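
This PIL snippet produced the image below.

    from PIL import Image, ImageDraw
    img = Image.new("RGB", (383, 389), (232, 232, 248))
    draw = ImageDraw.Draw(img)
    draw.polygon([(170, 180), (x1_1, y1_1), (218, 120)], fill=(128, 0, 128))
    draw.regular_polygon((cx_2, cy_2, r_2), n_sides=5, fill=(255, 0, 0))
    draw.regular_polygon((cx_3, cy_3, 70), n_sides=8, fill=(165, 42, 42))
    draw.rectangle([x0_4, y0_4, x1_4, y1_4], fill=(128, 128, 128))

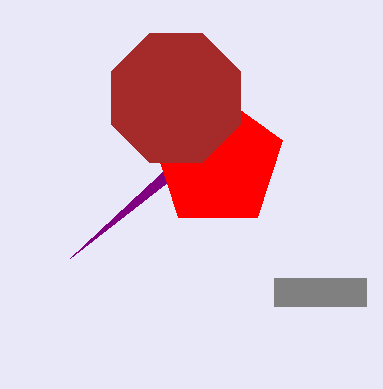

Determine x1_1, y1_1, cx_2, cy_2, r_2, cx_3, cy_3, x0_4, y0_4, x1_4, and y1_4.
x1_1 = 70; y1_1 = 258; cx_2 = 218; cy_2 = 162; r_2 = 68; cx_3 = 176; cy_3 = 98; x0_4 = 274; y0_4 = 278; x1_4 = 366; y1_4 = 306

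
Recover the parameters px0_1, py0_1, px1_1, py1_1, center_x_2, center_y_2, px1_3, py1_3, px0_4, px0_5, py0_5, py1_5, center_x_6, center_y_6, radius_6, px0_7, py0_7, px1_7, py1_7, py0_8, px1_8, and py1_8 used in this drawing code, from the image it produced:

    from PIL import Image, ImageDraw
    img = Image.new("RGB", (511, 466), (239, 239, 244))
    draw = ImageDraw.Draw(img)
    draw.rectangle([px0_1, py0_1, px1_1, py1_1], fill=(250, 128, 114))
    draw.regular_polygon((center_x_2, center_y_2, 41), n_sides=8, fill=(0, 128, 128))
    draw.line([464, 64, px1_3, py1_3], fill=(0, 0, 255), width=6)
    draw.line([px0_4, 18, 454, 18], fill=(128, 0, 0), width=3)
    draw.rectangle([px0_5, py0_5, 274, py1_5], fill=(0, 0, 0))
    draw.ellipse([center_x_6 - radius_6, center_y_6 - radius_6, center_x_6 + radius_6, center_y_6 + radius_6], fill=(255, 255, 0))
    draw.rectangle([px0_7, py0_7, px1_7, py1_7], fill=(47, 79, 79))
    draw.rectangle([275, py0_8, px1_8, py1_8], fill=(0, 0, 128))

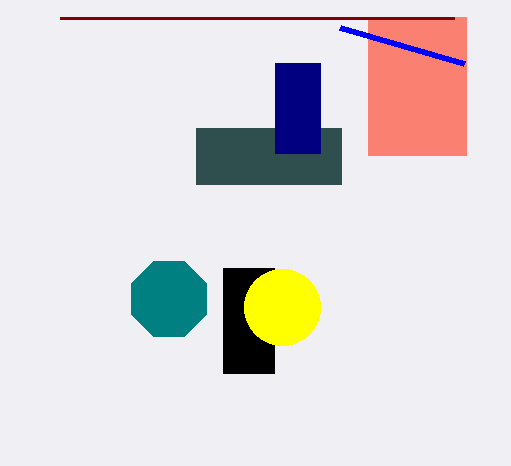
px0_1 = 368; py0_1 = 17; px1_1 = 466; py1_1 = 155; center_x_2 = 169; center_y_2 = 299; px1_3 = 340; py1_3 = 28; px0_4 = 60; px0_5 = 223; py0_5 = 268; py1_5 = 373; center_x_6 = 282; center_y_6 = 307; radius_6 = 38; px0_7 = 196; py0_7 = 128; px1_7 = 341; py1_7 = 184; py0_8 = 63; px1_8 = 320; py1_8 = 153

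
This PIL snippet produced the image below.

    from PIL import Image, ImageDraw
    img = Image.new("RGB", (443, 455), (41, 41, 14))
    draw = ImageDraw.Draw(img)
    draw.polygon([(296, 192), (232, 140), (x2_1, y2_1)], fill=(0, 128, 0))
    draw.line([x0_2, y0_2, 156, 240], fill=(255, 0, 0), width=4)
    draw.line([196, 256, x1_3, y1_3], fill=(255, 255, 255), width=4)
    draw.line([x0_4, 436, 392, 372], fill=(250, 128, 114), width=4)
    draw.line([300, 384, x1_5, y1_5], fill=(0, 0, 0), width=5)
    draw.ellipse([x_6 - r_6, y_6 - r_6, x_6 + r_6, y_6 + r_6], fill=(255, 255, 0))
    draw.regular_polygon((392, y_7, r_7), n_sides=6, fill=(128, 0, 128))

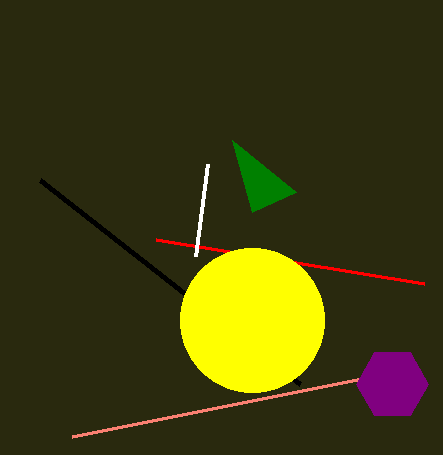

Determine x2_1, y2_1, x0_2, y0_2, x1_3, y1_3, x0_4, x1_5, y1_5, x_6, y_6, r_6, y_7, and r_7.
x2_1 = 252, y2_1 = 212, x0_2 = 424, y0_2 = 284, x1_3 = 208, y1_3 = 164, x0_4 = 72, x1_5 = 40, y1_5 = 180, x_6 = 252, y_6 = 320, r_6 = 72, y_7 = 384, r_7 = 36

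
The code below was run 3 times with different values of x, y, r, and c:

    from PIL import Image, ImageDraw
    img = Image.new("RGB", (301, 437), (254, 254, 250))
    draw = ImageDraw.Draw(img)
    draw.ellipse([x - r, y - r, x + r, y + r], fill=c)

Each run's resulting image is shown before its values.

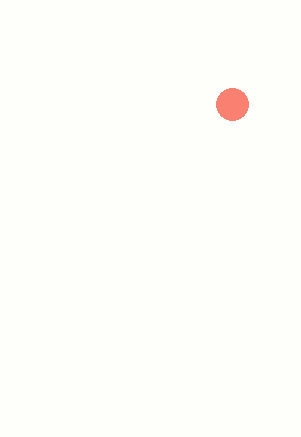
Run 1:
x = 232
y = 104
r = 16
c = 'salmon'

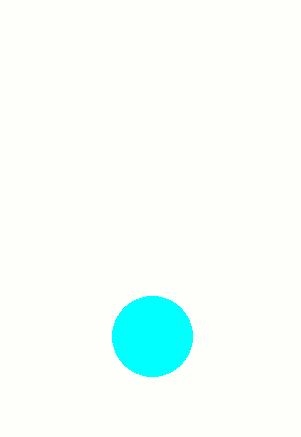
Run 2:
x = 152, y = 336, r = 40, c = 'cyan'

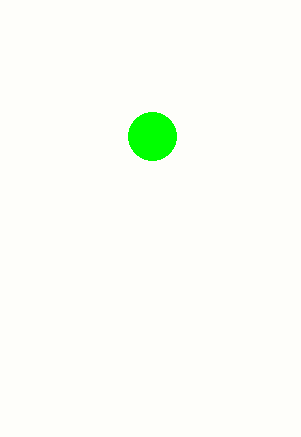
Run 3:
x = 152
y = 136
r = 24
c = 'lime'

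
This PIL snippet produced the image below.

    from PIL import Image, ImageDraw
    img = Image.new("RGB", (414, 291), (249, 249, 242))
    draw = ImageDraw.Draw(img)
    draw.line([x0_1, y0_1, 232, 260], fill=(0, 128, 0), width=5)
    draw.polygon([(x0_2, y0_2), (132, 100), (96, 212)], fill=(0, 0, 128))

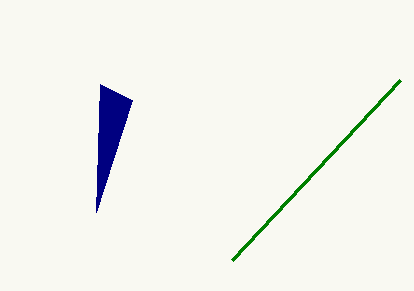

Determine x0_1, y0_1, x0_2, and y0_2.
x0_1 = 400, y0_1 = 80, x0_2 = 100, y0_2 = 84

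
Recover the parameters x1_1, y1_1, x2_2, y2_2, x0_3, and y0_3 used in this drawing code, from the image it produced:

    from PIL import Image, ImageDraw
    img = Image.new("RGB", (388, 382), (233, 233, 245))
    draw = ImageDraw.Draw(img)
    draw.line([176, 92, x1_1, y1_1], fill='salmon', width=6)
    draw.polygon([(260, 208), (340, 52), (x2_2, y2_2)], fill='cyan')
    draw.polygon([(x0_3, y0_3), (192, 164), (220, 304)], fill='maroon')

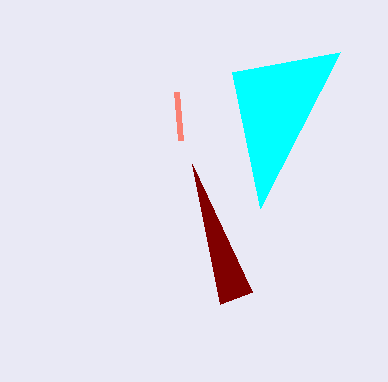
x1_1 = 180
y1_1 = 140
x2_2 = 232
y2_2 = 72
x0_3 = 252
y0_3 = 292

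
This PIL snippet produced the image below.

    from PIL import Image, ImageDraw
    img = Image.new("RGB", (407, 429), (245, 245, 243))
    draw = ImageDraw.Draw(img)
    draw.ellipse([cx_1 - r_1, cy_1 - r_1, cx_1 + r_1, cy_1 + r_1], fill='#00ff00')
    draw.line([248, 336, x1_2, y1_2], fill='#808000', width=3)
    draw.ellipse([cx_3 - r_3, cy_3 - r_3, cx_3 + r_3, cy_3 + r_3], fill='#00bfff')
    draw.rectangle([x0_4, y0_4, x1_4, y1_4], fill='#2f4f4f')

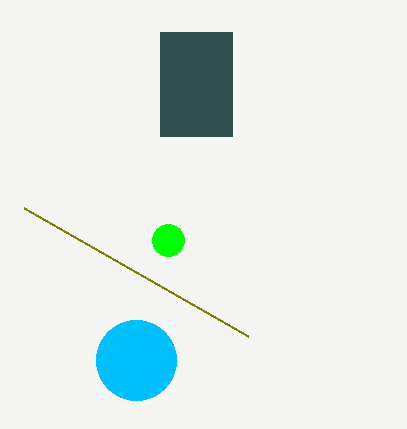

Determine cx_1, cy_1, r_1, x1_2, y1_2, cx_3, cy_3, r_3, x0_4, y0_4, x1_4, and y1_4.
cx_1 = 168
cy_1 = 240
r_1 = 16
x1_2 = 24
y1_2 = 208
cx_3 = 136
cy_3 = 360
r_3 = 40
x0_4 = 160
y0_4 = 32
x1_4 = 232
y1_4 = 136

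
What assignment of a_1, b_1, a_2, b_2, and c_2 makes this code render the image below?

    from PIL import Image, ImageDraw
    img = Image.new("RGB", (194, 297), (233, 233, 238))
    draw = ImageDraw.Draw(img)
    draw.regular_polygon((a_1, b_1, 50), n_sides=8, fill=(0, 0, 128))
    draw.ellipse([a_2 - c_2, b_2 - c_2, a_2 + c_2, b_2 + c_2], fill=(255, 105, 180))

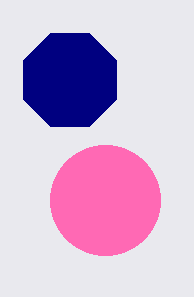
a_1 = 70
b_1 = 80
a_2 = 105
b_2 = 200
c_2 = 55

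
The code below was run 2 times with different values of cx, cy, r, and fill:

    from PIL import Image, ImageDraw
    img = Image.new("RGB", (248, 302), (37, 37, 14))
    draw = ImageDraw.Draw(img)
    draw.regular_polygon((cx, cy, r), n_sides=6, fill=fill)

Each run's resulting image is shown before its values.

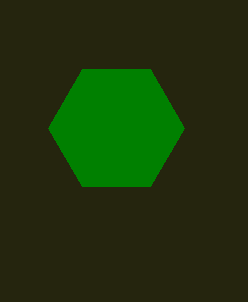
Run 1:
cx = 116
cy = 128
r = 68
fill = 'green'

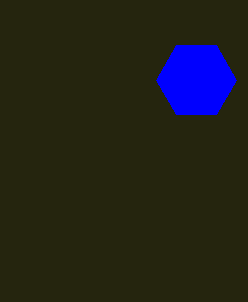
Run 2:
cx = 196
cy = 80
r = 40
fill = 'blue'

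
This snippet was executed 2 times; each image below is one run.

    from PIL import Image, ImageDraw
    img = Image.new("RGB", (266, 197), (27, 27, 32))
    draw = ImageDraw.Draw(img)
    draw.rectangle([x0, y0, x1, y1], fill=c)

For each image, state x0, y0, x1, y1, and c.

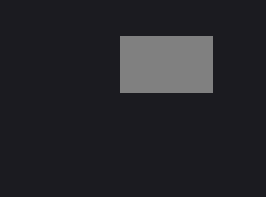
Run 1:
x0 = 120; y0 = 36; x1 = 212; y1 = 92; c = 'gray'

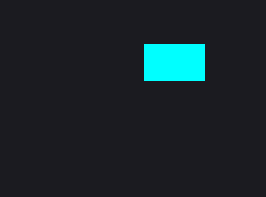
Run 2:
x0 = 144, y0 = 44, x1 = 204, y1 = 80, c = 'cyan'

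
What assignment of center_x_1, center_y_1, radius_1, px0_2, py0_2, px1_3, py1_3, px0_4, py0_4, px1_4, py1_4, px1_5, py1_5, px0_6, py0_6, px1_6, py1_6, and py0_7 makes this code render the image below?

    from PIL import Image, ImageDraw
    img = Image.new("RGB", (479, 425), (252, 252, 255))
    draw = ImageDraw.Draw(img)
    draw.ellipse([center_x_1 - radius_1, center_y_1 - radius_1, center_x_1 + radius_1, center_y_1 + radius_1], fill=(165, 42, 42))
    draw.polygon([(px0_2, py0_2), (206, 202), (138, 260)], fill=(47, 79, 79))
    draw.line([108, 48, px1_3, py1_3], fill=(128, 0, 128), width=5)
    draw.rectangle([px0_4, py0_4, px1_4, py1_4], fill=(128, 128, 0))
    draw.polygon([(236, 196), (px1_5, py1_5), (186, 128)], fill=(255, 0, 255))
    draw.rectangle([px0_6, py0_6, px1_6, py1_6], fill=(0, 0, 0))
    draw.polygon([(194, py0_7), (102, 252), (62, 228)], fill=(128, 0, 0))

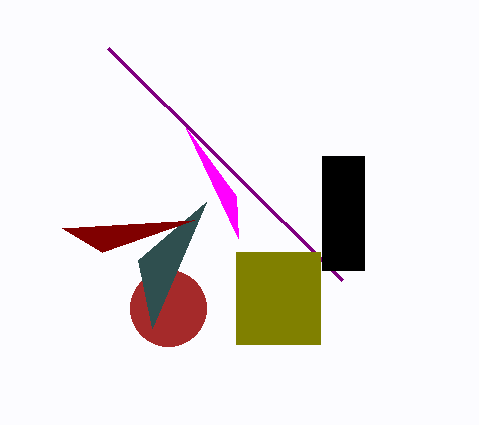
center_x_1 = 168, center_y_1 = 308, radius_1 = 38, px0_2 = 152, py0_2 = 328, px1_3 = 342, py1_3 = 280, px0_4 = 236, py0_4 = 252, px1_4 = 320, py1_4 = 344, px1_5 = 238, py1_5 = 238, px0_6 = 322, py0_6 = 156, px1_6 = 364, py1_6 = 270, py0_7 = 220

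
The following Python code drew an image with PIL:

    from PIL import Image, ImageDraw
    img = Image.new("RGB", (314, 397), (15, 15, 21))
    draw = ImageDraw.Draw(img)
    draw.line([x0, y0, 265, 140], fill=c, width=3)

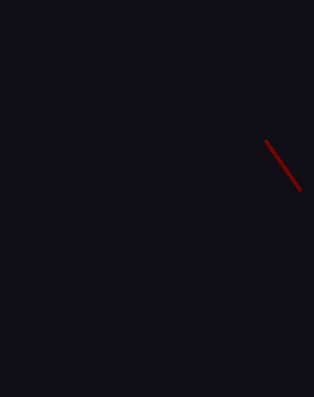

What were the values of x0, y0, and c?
x0 = 300; y0 = 190; c = 'maroon'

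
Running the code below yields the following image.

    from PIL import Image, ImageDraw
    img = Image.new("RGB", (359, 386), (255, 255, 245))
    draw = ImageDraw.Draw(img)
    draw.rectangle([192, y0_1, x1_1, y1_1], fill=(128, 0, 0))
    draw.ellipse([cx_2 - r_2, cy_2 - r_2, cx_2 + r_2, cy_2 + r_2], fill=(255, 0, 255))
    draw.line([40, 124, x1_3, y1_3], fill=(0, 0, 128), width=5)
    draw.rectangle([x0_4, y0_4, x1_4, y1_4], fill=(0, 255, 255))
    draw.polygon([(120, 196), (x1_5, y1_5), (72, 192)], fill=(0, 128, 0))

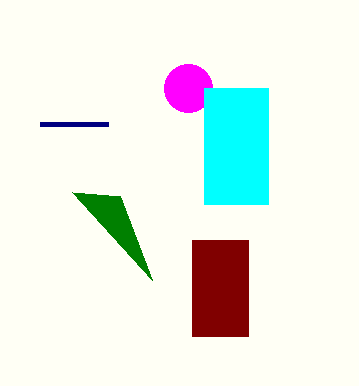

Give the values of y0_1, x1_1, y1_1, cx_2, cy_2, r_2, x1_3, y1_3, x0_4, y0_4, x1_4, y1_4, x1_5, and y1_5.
y0_1 = 240, x1_1 = 248, y1_1 = 336, cx_2 = 188, cy_2 = 88, r_2 = 24, x1_3 = 108, y1_3 = 124, x0_4 = 204, y0_4 = 88, x1_4 = 268, y1_4 = 204, x1_5 = 152, y1_5 = 280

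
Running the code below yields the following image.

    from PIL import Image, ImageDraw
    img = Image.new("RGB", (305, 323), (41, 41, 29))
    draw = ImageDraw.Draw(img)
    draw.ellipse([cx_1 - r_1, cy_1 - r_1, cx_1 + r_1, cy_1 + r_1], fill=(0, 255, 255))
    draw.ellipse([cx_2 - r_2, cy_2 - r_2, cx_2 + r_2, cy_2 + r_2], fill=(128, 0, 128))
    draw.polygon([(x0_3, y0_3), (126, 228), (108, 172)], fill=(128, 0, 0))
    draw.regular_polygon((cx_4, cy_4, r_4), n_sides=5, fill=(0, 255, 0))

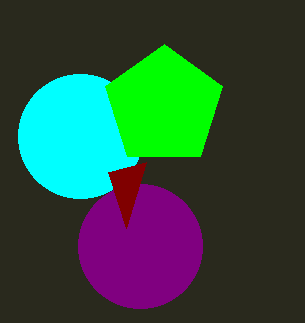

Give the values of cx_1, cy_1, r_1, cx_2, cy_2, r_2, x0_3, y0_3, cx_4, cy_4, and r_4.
cx_1 = 80, cy_1 = 136, r_1 = 62, cx_2 = 140, cy_2 = 246, r_2 = 62, x0_3 = 146, y0_3 = 162, cx_4 = 164, cy_4 = 106, r_4 = 62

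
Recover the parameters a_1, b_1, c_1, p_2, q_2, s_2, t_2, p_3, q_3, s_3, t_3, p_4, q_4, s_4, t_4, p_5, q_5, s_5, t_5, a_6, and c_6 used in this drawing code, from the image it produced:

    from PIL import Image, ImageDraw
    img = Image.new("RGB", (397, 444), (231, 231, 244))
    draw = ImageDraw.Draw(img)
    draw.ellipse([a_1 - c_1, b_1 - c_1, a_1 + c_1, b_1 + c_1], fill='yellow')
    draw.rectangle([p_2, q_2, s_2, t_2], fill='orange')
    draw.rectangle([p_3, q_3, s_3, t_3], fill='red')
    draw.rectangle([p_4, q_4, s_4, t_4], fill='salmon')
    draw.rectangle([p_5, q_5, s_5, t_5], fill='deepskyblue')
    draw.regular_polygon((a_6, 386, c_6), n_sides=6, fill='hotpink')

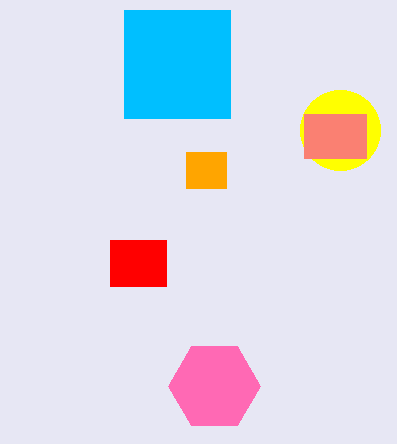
a_1 = 340
b_1 = 130
c_1 = 40
p_2 = 186
q_2 = 152
s_2 = 226
t_2 = 188
p_3 = 110
q_3 = 240
s_3 = 166
t_3 = 286
p_4 = 304
q_4 = 114
s_4 = 366
t_4 = 158
p_5 = 124
q_5 = 10
s_5 = 230
t_5 = 118
a_6 = 214
c_6 = 46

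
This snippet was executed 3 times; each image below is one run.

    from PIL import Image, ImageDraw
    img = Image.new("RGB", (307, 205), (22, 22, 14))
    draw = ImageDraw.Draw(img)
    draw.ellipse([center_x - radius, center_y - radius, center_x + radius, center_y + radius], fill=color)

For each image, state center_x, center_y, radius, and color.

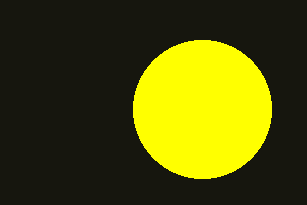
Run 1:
center_x = 202
center_y = 109
radius = 69
color = 'yellow'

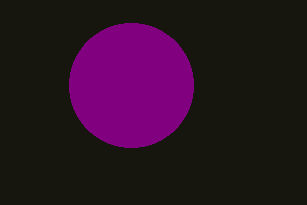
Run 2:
center_x = 131
center_y = 85
radius = 62
color = 'purple'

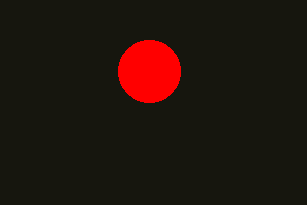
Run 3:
center_x = 149, center_y = 71, radius = 31, color = 'red'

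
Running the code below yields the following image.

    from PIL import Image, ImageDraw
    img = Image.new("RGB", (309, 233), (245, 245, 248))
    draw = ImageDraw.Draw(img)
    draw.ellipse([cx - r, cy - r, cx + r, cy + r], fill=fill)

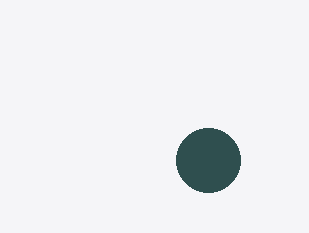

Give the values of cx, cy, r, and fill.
cx = 208, cy = 160, r = 32, fill = 'darkslategray'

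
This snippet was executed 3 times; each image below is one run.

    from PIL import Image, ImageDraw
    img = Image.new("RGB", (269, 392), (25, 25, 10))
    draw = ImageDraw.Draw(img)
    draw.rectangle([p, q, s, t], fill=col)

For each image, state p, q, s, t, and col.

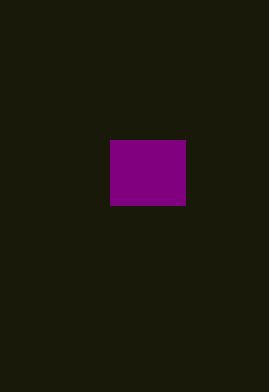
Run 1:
p = 110, q = 140, s = 185, t = 205, col = 'purple'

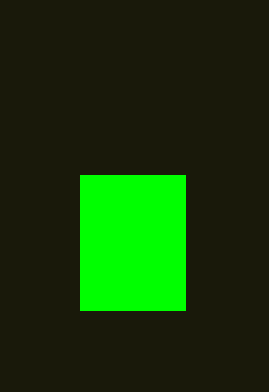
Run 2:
p = 80
q = 175
s = 185
t = 310
col = 'lime'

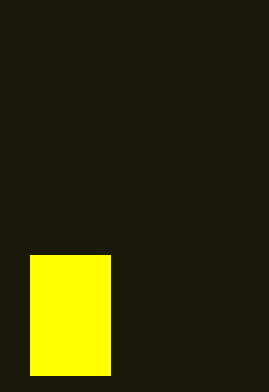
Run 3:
p = 30; q = 255; s = 110; t = 375; col = 'yellow'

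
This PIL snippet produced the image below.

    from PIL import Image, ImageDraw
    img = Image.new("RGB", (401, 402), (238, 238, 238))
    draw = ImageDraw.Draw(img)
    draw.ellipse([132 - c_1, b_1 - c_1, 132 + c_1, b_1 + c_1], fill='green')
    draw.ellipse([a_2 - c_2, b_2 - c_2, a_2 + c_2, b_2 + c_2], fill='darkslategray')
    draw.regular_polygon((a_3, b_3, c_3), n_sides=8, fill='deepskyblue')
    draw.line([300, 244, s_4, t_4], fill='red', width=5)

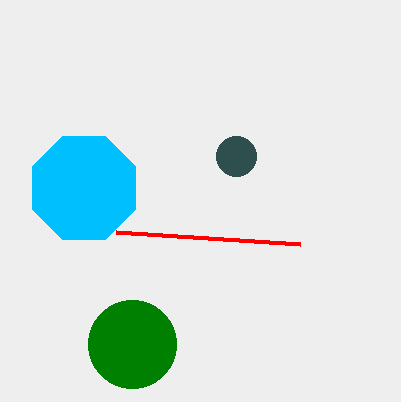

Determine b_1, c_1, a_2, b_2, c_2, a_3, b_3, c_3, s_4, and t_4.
b_1 = 344
c_1 = 44
a_2 = 236
b_2 = 156
c_2 = 20
a_3 = 84
b_3 = 188
c_3 = 56
s_4 = 116
t_4 = 232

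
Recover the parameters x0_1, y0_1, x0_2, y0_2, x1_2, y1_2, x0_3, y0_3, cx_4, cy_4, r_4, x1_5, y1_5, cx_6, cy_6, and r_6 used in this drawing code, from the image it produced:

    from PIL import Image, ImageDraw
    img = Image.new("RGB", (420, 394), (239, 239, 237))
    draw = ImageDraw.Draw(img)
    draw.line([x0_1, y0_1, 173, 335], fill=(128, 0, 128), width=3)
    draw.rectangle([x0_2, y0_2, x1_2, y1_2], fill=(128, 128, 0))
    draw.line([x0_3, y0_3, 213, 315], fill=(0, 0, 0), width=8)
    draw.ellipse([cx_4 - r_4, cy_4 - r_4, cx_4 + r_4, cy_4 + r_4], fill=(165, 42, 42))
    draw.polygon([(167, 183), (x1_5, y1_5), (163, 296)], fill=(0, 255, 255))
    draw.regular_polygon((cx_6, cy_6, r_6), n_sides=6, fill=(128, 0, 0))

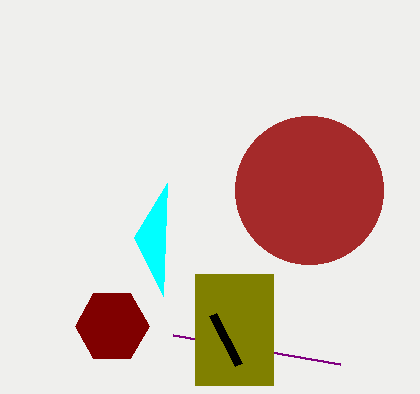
x0_1 = 340, y0_1 = 364, x0_2 = 195, y0_2 = 274, x1_2 = 273, y1_2 = 385, x0_3 = 239, y0_3 = 365, cx_4 = 309, cy_4 = 190, r_4 = 74, x1_5 = 134, y1_5 = 237, cx_6 = 112, cy_6 = 326, r_6 = 37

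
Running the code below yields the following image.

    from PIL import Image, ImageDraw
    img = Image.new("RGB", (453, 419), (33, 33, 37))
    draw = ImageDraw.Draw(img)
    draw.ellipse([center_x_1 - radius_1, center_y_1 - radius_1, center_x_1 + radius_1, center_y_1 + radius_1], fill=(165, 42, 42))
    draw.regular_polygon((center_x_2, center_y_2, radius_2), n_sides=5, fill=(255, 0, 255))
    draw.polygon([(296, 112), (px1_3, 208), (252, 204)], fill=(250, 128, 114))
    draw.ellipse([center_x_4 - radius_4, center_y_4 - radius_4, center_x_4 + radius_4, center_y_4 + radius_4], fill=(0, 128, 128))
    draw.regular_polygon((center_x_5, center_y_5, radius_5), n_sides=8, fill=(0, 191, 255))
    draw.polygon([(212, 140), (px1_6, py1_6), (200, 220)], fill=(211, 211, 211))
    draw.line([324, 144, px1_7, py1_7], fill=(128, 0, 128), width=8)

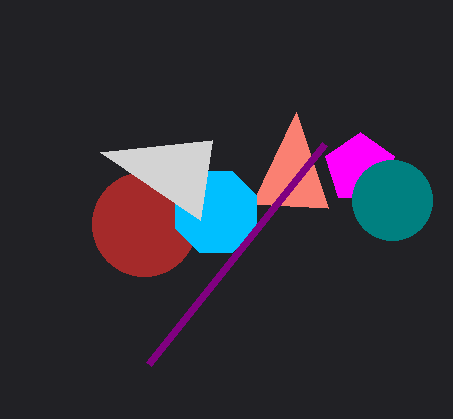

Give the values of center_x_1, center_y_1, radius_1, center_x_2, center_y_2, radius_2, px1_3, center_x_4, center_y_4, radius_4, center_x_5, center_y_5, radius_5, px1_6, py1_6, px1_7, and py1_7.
center_x_1 = 144; center_y_1 = 224; radius_1 = 52; center_x_2 = 360; center_y_2 = 168; radius_2 = 36; px1_3 = 328; center_x_4 = 392; center_y_4 = 200; radius_4 = 40; center_x_5 = 216; center_y_5 = 212; radius_5 = 44; px1_6 = 100; py1_6 = 152; px1_7 = 148; py1_7 = 364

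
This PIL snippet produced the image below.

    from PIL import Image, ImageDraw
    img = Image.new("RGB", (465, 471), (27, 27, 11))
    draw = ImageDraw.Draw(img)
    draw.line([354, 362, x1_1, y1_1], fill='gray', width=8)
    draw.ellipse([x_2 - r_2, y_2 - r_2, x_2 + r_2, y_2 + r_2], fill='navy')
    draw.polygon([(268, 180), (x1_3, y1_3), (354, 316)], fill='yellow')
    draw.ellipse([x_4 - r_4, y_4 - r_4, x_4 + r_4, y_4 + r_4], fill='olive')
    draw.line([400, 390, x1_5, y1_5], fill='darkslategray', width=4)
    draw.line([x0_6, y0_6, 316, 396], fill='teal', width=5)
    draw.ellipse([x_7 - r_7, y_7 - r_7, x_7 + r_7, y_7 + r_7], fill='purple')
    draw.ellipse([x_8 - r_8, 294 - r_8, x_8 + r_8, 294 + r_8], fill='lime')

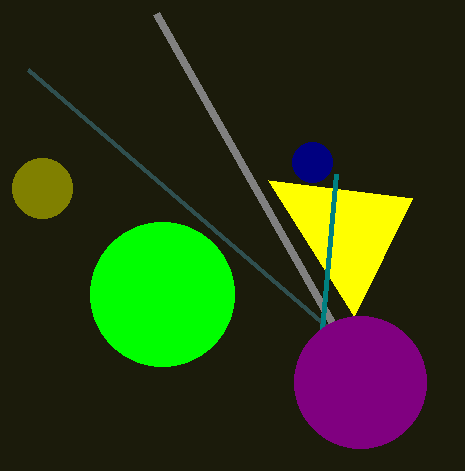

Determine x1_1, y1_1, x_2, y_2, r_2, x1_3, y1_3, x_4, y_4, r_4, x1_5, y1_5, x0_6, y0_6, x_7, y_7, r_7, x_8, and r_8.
x1_1 = 156
y1_1 = 14
x_2 = 312
y_2 = 162
r_2 = 20
x1_3 = 412
y1_3 = 198
x_4 = 42
y_4 = 188
r_4 = 30
x1_5 = 28
y1_5 = 70
x0_6 = 336
y0_6 = 174
x_7 = 360
y_7 = 382
r_7 = 66
x_8 = 162
r_8 = 72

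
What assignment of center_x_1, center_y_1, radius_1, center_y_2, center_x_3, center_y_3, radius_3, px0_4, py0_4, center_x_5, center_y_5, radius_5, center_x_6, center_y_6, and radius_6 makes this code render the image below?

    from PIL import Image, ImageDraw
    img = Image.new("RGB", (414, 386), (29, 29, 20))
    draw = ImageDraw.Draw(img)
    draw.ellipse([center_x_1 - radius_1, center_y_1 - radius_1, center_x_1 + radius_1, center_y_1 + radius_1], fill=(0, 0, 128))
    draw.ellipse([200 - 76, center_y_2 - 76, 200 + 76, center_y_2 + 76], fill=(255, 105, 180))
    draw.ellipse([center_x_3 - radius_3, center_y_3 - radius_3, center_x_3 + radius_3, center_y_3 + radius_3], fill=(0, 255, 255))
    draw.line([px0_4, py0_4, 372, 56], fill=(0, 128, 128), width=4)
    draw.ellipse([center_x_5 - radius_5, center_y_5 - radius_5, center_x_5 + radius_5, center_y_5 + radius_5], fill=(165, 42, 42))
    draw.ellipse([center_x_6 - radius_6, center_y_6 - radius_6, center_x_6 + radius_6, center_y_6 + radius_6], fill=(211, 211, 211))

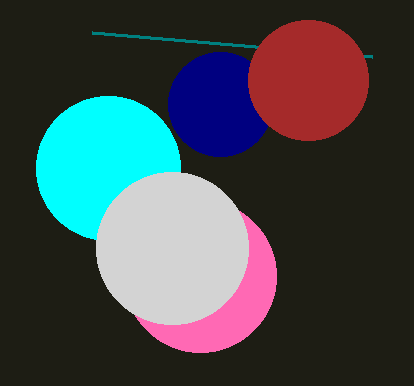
center_x_1 = 220; center_y_1 = 104; radius_1 = 52; center_y_2 = 276; center_x_3 = 108; center_y_3 = 168; radius_3 = 72; px0_4 = 92; py0_4 = 32; center_x_5 = 308; center_y_5 = 80; radius_5 = 60; center_x_6 = 172; center_y_6 = 248; radius_6 = 76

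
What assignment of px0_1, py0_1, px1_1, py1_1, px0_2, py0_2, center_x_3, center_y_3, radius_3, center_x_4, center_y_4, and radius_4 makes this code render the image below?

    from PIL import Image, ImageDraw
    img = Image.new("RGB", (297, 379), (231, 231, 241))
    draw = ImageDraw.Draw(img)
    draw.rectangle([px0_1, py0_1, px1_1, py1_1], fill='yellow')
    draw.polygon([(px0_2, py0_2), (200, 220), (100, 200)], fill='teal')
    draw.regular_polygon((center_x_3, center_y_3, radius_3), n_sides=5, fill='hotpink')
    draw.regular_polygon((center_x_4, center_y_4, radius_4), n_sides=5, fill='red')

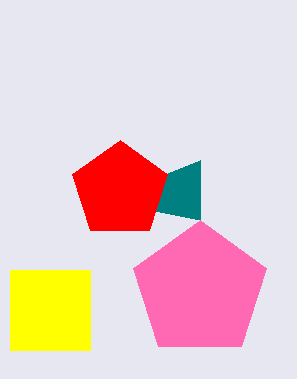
px0_1 = 10
py0_1 = 270
px1_1 = 90
py1_1 = 350
px0_2 = 200
py0_2 = 160
center_x_3 = 200
center_y_3 = 290
radius_3 = 70
center_x_4 = 120
center_y_4 = 190
radius_4 = 50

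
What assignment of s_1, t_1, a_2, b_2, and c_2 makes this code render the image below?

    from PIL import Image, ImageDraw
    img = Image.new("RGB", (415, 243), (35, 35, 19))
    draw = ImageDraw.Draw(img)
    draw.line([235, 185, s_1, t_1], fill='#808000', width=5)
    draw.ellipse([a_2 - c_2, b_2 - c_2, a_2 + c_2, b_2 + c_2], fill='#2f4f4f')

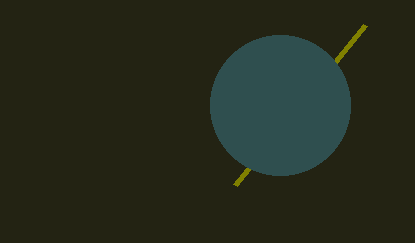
s_1 = 365, t_1 = 25, a_2 = 280, b_2 = 105, c_2 = 70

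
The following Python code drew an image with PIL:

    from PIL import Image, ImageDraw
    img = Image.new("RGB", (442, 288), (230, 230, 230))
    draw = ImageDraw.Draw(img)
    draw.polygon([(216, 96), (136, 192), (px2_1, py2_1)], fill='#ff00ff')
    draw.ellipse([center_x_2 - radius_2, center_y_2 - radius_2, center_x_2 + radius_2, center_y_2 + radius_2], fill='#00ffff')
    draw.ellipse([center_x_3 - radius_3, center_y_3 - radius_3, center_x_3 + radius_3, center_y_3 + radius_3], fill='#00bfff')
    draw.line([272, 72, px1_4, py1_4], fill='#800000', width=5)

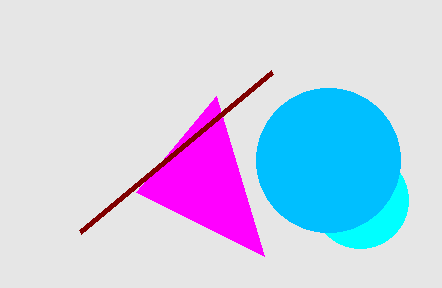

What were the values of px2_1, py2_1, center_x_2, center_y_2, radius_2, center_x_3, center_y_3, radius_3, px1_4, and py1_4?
px2_1 = 264; py2_1 = 256; center_x_2 = 360; center_y_2 = 200; radius_2 = 48; center_x_3 = 328; center_y_3 = 160; radius_3 = 72; px1_4 = 80; py1_4 = 232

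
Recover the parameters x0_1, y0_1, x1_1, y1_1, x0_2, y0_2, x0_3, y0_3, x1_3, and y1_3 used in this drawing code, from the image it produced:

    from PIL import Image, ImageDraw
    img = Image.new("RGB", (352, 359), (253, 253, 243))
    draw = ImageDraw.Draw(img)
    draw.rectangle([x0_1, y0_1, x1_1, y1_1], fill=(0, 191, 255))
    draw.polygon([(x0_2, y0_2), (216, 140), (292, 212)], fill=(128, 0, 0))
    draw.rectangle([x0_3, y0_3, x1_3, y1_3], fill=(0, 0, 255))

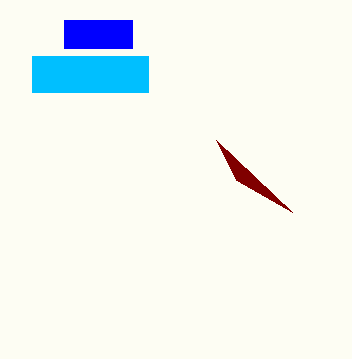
x0_1 = 32
y0_1 = 56
x1_1 = 148
y1_1 = 92
x0_2 = 236
y0_2 = 180
x0_3 = 64
y0_3 = 20
x1_3 = 132
y1_3 = 48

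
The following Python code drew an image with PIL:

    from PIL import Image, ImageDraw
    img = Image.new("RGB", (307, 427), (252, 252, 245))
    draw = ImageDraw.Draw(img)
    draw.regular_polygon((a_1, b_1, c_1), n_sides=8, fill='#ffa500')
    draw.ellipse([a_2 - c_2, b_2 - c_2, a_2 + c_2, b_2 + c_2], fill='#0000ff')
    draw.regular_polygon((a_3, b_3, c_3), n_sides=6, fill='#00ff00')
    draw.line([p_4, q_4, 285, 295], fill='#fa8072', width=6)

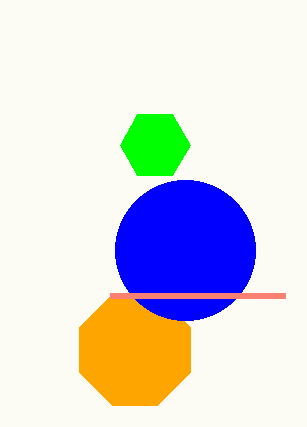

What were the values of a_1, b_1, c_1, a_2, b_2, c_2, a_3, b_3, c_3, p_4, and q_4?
a_1 = 135; b_1 = 350; c_1 = 60; a_2 = 185; b_2 = 250; c_2 = 70; a_3 = 155; b_3 = 145; c_3 = 35; p_4 = 110; q_4 = 295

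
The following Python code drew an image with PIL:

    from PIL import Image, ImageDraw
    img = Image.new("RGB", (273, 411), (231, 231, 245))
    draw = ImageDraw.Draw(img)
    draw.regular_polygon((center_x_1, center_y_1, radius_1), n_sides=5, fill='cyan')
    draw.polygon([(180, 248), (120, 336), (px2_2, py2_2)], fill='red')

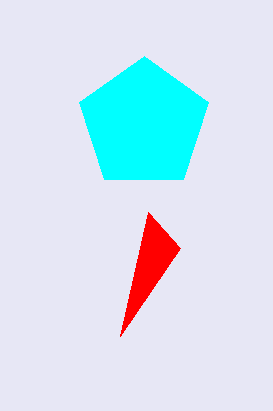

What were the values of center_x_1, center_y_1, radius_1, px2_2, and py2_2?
center_x_1 = 144
center_y_1 = 124
radius_1 = 68
px2_2 = 148
py2_2 = 212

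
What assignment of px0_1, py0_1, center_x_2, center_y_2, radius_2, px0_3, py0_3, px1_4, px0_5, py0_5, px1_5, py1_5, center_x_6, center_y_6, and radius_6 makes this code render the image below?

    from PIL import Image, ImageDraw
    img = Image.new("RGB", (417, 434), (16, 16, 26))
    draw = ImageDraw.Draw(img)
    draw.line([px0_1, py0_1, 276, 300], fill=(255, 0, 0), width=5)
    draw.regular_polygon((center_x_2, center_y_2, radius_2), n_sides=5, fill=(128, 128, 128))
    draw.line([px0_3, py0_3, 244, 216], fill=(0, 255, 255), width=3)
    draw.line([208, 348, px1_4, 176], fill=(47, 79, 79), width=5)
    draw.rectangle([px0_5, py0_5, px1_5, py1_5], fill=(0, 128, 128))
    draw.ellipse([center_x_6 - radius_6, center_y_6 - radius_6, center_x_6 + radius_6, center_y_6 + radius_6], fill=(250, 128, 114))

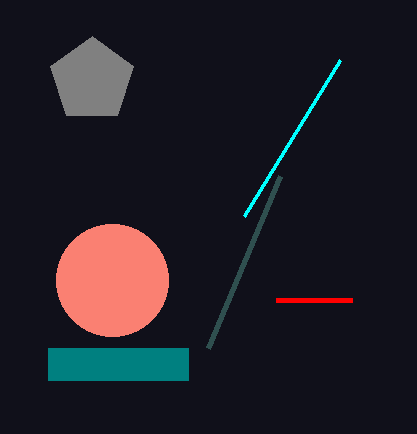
px0_1 = 352
py0_1 = 300
center_x_2 = 92
center_y_2 = 80
radius_2 = 44
px0_3 = 340
py0_3 = 60
px1_4 = 280
px0_5 = 48
py0_5 = 348
px1_5 = 188
py1_5 = 380
center_x_6 = 112
center_y_6 = 280
radius_6 = 56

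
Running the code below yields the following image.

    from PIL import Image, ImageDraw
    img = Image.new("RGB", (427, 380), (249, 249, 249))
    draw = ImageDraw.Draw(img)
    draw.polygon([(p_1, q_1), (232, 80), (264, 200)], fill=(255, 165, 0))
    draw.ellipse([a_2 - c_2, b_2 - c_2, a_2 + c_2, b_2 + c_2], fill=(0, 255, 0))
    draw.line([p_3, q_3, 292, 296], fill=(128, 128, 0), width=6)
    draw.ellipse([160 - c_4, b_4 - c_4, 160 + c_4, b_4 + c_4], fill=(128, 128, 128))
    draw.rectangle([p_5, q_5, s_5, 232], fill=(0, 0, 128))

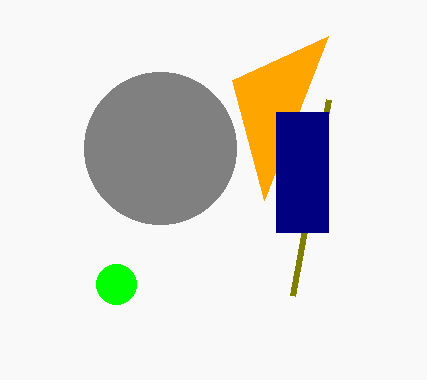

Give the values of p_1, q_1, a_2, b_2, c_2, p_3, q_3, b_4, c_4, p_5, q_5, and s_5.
p_1 = 328; q_1 = 36; a_2 = 116; b_2 = 284; c_2 = 20; p_3 = 328; q_3 = 100; b_4 = 148; c_4 = 76; p_5 = 276; q_5 = 112; s_5 = 328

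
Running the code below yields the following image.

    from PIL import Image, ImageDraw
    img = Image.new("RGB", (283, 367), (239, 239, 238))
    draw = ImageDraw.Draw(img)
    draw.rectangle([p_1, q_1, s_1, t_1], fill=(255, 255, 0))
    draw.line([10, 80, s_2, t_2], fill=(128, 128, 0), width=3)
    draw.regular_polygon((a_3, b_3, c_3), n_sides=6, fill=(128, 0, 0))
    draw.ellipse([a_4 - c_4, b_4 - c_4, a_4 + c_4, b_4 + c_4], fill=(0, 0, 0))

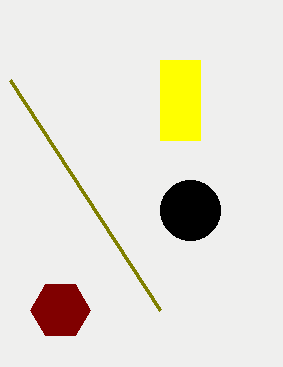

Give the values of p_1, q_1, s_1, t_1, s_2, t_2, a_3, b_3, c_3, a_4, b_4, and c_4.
p_1 = 160
q_1 = 60
s_1 = 200
t_1 = 140
s_2 = 160
t_2 = 310
a_3 = 60
b_3 = 310
c_3 = 30
a_4 = 190
b_4 = 210
c_4 = 30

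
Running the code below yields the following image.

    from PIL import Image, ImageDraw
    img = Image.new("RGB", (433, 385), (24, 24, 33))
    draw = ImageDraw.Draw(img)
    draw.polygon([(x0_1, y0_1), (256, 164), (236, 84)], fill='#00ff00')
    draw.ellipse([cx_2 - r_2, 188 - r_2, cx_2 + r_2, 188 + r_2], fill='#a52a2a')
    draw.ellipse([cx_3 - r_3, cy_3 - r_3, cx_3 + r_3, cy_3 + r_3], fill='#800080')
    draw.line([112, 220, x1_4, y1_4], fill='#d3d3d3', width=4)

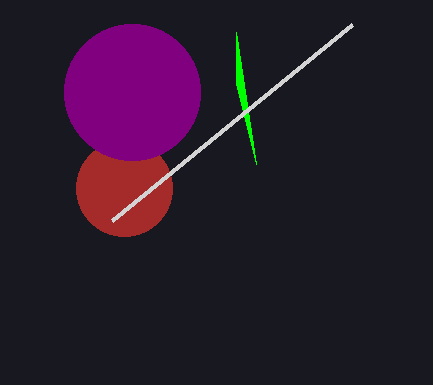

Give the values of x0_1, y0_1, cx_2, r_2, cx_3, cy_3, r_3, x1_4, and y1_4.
x0_1 = 236, y0_1 = 32, cx_2 = 124, r_2 = 48, cx_3 = 132, cy_3 = 92, r_3 = 68, x1_4 = 352, y1_4 = 24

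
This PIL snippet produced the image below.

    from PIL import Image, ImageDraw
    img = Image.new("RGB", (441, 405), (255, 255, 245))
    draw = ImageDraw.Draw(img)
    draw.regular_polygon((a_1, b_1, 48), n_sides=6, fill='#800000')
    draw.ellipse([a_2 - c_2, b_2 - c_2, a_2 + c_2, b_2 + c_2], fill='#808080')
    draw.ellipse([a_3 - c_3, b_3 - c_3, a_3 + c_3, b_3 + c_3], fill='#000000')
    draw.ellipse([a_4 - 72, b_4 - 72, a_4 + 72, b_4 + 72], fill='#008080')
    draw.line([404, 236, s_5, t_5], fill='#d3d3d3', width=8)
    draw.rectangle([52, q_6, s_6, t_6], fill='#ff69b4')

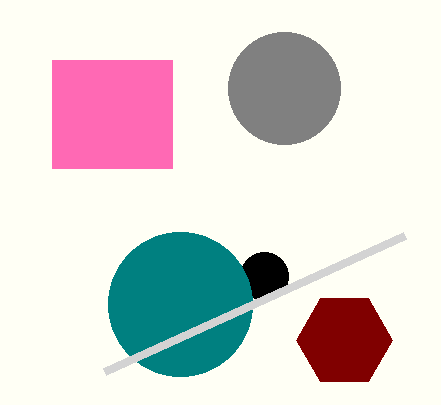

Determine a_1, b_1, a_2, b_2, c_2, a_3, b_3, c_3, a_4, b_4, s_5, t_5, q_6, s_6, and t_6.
a_1 = 344; b_1 = 340; a_2 = 284; b_2 = 88; c_2 = 56; a_3 = 264; b_3 = 276; c_3 = 24; a_4 = 180; b_4 = 304; s_5 = 104; t_5 = 372; q_6 = 60; s_6 = 172; t_6 = 168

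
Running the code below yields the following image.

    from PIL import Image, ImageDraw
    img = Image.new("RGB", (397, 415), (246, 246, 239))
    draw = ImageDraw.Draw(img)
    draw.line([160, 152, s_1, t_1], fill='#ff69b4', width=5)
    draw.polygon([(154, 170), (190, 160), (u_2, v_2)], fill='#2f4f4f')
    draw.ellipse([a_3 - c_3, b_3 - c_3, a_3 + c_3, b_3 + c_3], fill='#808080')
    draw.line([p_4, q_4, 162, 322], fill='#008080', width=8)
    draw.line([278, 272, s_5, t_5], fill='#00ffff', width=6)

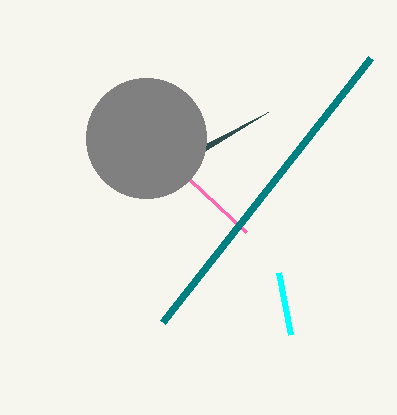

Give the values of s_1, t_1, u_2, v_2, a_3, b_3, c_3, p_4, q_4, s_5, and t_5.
s_1 = 246
t_1 = 232
u_2 = 268
v_2 = 112
a_3 = 146
b_3 = 138
c_3 = 60
p_4 = 370
q_4 = 58
s_5 = 290
t_5 = 334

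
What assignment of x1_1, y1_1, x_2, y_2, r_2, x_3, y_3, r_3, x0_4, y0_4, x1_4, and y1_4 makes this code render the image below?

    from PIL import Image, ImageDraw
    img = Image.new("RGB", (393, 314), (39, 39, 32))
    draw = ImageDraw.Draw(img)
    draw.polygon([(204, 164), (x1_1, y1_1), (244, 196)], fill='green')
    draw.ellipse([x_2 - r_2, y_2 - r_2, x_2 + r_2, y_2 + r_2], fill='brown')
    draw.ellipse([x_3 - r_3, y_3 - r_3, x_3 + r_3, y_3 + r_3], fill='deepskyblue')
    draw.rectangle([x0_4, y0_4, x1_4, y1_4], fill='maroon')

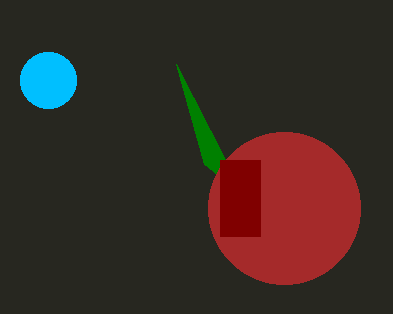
x1_1 = 176
y1_1 = 64
x_2 = 284
y_2 = 208
r_2 = 76
x_3 = 48
y_3 = 80
r_3 = 28
x0_4 = 220
y0_4 = 160
x1_4 = 260
y1_4 = 236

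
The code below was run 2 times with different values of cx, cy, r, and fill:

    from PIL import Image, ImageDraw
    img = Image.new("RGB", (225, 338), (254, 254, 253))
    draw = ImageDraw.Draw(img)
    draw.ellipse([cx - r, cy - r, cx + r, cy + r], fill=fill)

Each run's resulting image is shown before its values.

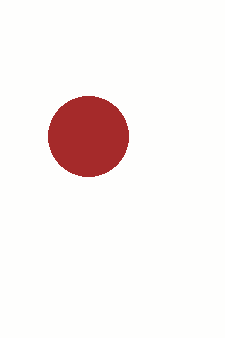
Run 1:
cx = 88
cy = 136
r = 40
fill = 'brown'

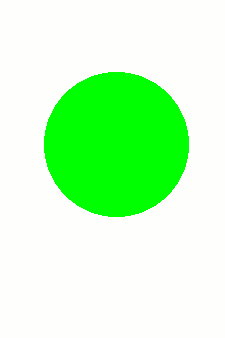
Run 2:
cx = 116
cy = 144
r = 72
fill = 'lime'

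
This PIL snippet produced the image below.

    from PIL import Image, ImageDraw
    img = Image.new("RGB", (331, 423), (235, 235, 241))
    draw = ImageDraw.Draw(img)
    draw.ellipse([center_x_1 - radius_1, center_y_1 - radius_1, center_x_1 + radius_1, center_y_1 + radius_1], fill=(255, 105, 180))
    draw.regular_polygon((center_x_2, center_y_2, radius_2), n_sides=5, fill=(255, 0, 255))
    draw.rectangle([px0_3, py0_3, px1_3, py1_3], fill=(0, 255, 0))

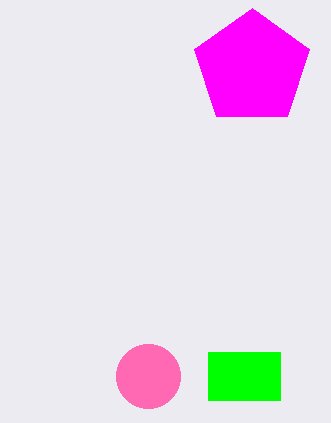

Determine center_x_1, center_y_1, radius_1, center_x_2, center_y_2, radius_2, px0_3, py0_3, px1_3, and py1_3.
center_x_1 = 148
center_y_1 = 376
radius_1 = 32
center_x_2 = 252
center_y_2 = 68
radius_2 = 60
px0_3 = 208
py0_3 = 352
px1_3 = 280
py1_3 = 400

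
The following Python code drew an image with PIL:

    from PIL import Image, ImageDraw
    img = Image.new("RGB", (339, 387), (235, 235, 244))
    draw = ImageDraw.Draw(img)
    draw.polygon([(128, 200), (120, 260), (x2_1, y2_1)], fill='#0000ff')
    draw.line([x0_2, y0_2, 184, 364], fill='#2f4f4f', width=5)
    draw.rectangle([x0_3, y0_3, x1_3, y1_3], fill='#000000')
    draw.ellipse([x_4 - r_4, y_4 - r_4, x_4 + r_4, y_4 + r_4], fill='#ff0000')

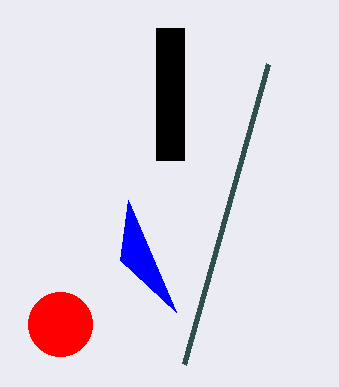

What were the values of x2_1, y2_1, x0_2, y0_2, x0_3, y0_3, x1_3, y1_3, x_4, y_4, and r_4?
x2_1 = 176
y2_1 = 312
x0_2 = 268
y0_2 = 64
x0_3 = 156
y0_3 = 28
x1_3 = 184
y1_3 = 160
x_4 = 60
y_4 = 324
r_4 = 32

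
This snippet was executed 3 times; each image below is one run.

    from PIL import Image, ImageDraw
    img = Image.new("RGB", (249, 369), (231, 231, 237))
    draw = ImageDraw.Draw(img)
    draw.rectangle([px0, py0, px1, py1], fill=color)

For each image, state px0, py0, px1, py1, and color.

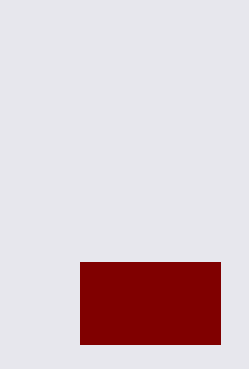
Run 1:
px0 = 80
py0 = 262
px1 = 220
py1 = 344
color = 'maroon'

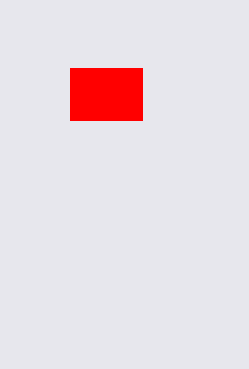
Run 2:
px0 = 70, py0 = 68, px1 = 142, py1 = 120, color = 'red'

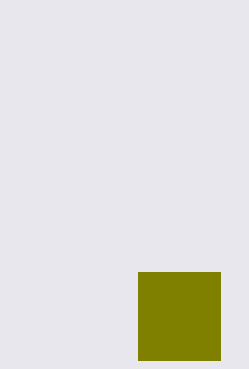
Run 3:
px0 = 138
py0 = 272
px1 = 220
py1 = 360
color = 'olive'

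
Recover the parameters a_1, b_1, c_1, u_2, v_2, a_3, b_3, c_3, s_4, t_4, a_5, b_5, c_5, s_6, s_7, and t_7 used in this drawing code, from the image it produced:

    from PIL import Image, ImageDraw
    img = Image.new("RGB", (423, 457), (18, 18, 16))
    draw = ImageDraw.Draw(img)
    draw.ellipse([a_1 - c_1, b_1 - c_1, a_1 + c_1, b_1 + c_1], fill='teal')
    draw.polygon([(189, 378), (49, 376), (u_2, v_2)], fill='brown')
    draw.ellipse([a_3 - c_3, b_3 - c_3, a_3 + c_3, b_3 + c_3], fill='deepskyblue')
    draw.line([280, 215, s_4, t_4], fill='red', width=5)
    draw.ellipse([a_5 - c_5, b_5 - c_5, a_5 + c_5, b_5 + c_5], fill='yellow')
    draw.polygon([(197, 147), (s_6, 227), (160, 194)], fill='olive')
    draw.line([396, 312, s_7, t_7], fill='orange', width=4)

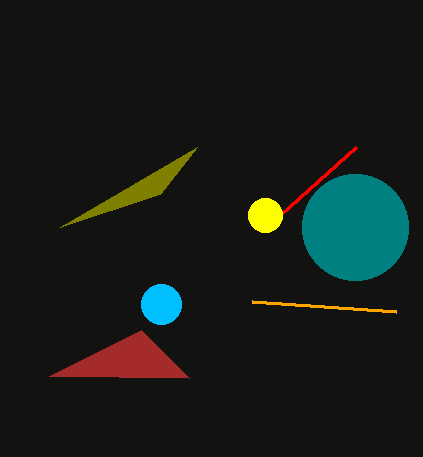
a_1 = 355, b_1 = 227, c_1 = 53, u_2 = 141, v_2 = 330, a_3 = 161, b_3 = 304, c_3 = 20, s_4 = 356, t_4 = 147, a_5 = 265, b_5 = 215, c_5 = 17, s_6 = 60, s_7 = 252, t_7 = 302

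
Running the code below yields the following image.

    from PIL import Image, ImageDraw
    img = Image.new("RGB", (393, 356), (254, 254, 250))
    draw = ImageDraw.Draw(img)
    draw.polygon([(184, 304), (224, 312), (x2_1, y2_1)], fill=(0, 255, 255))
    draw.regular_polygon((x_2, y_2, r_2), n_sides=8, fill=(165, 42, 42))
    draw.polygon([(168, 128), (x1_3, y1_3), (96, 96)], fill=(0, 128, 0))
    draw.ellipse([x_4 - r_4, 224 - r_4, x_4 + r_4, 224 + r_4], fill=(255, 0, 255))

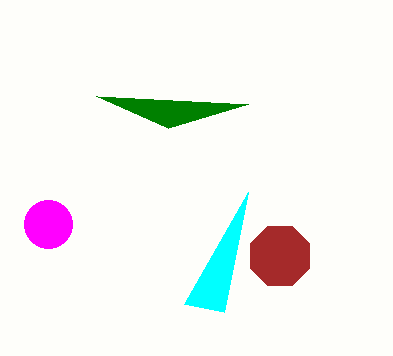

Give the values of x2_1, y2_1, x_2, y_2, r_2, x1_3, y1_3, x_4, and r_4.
x2_1 = 248, y2_1 = 192, x_2 = 280, y_2 = 256, r_2 = 32, x1_3 = 248, y1_3 = 104, x_4 = 48, r_4 = 24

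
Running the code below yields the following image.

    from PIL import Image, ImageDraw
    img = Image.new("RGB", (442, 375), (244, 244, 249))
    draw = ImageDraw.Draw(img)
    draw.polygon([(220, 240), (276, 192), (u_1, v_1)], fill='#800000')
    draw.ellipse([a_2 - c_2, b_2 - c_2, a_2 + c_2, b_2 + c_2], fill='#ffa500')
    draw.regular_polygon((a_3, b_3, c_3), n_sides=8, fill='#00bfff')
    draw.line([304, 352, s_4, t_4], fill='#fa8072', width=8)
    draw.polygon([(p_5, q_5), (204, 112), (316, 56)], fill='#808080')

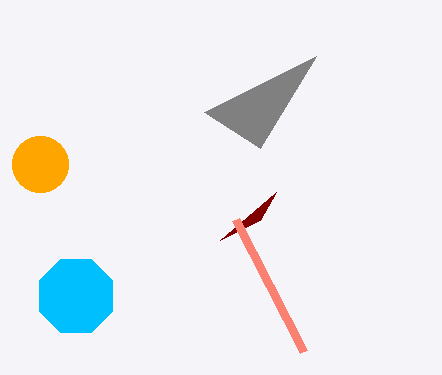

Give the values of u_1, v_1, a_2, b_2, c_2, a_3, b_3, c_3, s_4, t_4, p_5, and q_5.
u_1 = 260
v_1 = 220
a_2 = 40
b_2 = 164
c_2 = 28
a_3 = 76
b_3 = 296
c_3 = 40
s_4 = 236
t_4 = 220
p_5 = 260
q_5 = 148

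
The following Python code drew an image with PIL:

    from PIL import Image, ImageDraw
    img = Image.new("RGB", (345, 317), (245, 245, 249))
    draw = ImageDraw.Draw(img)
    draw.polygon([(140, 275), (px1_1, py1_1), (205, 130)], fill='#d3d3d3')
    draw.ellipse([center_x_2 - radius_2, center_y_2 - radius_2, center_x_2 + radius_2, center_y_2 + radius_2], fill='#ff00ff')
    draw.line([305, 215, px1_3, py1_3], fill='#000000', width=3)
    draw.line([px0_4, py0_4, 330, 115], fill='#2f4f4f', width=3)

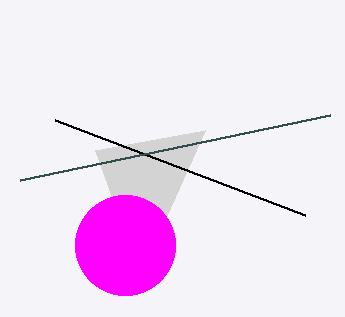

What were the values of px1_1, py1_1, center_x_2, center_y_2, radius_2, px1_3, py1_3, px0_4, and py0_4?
px1_1 = 95
py1_1 = 150
center_x_2 = 125
center_y_2 = 245
radius_2 = 50
px1_3 = 55
py1_3 = 120
px0_4 = 20
py0_4 = 180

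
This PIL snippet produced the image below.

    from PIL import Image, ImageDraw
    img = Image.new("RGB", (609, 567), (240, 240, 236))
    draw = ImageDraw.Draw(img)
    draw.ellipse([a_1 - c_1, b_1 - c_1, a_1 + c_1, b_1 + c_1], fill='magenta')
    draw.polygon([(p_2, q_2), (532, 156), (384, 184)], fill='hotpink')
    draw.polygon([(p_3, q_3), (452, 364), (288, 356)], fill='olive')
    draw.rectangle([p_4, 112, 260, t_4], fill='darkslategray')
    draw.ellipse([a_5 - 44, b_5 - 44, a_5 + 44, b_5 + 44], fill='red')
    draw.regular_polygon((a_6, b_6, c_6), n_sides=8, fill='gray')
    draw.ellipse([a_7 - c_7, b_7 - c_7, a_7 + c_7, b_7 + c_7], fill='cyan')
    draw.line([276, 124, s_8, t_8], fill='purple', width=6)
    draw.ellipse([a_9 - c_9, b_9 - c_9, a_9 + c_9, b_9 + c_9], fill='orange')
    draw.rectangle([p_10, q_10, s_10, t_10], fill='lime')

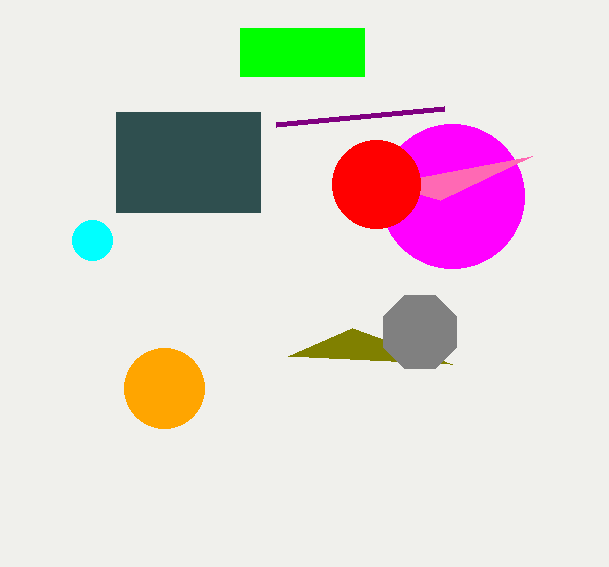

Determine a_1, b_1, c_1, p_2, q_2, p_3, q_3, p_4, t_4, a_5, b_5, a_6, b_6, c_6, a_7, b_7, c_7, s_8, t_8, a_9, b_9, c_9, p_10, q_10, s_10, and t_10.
a_1 = 452
b_1 = 196
c_1 = 72
p_2 = 440
q_2 = 200
p_3 = 352
q_3 = 328
p_4 = 116
t_4 = 212
a_5 = 376
b_5 = 184
a_6 = 420
b_6 = 332
c_6 = 40
a_7 = 92
b_7 = 240
c_7 = 20
s_8 = 444
t_8 = 108
a_9 = 164
b_9 = 388
c_9 = 40
p_10 = 240
q_10 = 28
s_10 = 364
t_10 = 76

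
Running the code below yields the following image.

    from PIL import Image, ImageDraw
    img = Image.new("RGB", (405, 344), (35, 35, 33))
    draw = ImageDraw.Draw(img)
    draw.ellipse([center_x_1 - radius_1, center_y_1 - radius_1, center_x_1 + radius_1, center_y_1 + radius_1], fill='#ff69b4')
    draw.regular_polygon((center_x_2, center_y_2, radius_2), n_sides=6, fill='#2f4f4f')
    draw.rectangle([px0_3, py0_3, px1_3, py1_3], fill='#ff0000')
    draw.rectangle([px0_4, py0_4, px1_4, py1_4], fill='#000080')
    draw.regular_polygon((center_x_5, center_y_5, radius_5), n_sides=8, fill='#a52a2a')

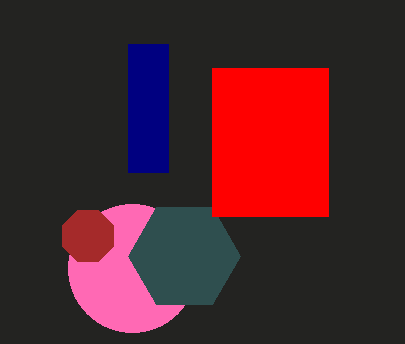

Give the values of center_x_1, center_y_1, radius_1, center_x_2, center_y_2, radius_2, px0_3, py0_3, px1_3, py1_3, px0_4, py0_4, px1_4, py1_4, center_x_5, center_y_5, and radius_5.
center_x_1 = 132; center_y_1 = 268; radius_1 = 64; center_x_2 = 184; center_y_2 = 256; radius_2 = 56; px0_3 = 212; py0_3 = 68; px1_3 = 328; py1_3 = 216; px0_4 = 128; py0_4 = 44; px1_4 = 168; py1_4 = 172; center_x_5 = 88; center_y_5 = 236; radius_5 = 28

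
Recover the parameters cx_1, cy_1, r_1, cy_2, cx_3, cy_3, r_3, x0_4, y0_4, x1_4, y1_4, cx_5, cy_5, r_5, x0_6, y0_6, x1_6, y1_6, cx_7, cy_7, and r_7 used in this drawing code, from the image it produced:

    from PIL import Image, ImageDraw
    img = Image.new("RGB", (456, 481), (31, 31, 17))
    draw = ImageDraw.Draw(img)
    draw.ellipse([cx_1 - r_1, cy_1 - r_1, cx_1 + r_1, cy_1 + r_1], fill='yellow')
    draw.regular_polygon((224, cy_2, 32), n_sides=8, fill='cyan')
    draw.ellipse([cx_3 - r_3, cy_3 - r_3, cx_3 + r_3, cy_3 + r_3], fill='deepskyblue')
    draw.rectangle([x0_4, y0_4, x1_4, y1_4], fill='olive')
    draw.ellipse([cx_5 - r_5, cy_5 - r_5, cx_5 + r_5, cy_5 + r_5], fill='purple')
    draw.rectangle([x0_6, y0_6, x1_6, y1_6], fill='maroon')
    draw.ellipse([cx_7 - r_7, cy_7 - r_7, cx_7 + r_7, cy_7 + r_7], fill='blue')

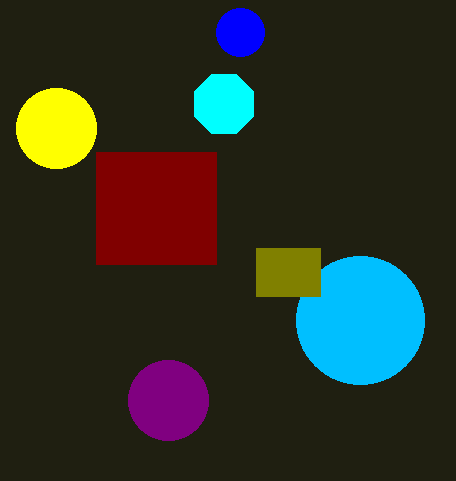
cx_1 = 56, cy_1 = 128, r_1 = 40, cy_2 = 104, cx_3 = 360, cy_3 = 320, r_3 = 64, x0_4 = 256, y0_4 = 248, x1_4 = 320, y1_4 = 296, cx_5 = 168, cy_5 = 400, r_5 = 40, x0_6 = 96, y0_6 = 152, x1_6 = 216, y1_6 = 264, cx_7 = 240, cy_7 = 32, r_7 = 24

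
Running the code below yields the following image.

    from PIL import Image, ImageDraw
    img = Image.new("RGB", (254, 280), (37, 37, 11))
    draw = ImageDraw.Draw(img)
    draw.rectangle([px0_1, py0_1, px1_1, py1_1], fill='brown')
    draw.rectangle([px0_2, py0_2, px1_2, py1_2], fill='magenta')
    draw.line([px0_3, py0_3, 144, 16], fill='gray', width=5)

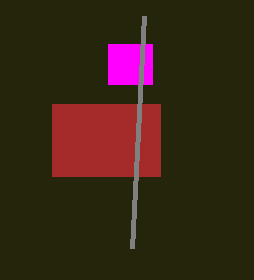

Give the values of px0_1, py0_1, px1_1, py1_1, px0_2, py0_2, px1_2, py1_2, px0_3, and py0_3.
px0_1 = 52; py0_1 = 104; px1_1 = 160; py1_1 = 176; px0_2 = 108; py0_2 = 44; px1_2 = 152; py1_2 = 84; px0_3 = 132; py0_3 = 248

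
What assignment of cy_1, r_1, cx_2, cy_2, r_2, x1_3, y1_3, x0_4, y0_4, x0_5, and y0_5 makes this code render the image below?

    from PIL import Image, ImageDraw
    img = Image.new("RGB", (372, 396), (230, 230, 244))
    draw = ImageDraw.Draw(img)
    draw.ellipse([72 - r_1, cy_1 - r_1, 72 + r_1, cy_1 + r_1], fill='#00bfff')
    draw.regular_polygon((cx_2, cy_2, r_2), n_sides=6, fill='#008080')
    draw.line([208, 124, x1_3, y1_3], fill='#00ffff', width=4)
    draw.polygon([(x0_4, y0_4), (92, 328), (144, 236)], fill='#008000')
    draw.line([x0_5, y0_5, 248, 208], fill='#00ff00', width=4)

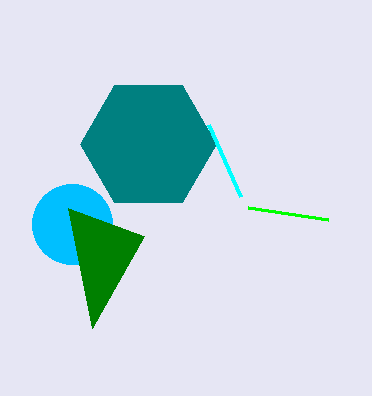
cy_1 = 224, r_1 = 40, cx_2 = 148, cy_2 = 144, r_2 = 68, x1_3 = 240, y1_3 = 196, x0_4 = 68, y0_4 = 208, x0_5 = 328, y0_5 = 220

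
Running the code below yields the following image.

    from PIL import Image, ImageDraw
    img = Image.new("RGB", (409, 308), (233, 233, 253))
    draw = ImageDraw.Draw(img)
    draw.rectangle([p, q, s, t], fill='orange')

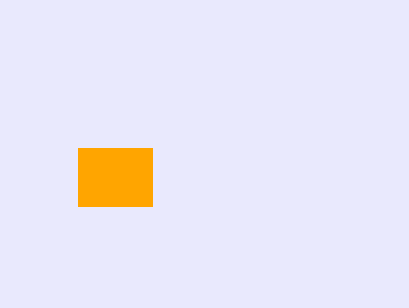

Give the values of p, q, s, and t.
p = 78, q = 148, s = 152, t = 206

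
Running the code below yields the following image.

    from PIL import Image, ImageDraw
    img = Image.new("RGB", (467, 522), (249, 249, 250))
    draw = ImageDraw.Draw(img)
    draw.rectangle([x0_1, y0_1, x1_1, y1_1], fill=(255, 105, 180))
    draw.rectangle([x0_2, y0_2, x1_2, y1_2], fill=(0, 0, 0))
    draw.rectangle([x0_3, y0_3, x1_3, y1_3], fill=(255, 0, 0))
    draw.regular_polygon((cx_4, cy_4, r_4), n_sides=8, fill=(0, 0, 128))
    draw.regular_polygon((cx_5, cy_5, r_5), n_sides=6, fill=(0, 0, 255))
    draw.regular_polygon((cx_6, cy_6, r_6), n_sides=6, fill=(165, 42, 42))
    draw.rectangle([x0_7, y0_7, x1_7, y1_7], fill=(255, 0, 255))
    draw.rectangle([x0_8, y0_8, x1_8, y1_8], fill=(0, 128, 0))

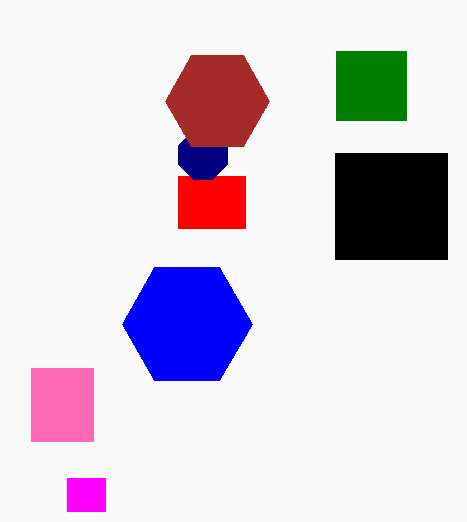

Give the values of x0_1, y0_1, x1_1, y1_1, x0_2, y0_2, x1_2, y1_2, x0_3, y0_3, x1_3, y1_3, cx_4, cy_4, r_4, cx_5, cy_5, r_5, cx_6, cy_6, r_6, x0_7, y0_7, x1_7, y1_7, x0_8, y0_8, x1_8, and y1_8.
x0_1 = 31; y0_1 = 368; x1_1 = 93; y1_1 = 441; x0_2 = 335; y0_2 = 153; x1_2 = 447; y1_2 = 259; x0_3 = 178; y0_3 = 176; x1_3 = 245; y1_3 = 228; cx_4 = 203; cy_4 = 155; r_4 = 26; cx_5 = 187; cy_5 = 324; r_5 = 65; cx_6 = 217; cy_6 = 101; r_6 = 52; x0_7 = 67; y0_7 = 478; x1_7 = 105; y1_7 = 511; x0_8 = 336; y0_8 = 51; x1_8 = 406; y1_8 = 120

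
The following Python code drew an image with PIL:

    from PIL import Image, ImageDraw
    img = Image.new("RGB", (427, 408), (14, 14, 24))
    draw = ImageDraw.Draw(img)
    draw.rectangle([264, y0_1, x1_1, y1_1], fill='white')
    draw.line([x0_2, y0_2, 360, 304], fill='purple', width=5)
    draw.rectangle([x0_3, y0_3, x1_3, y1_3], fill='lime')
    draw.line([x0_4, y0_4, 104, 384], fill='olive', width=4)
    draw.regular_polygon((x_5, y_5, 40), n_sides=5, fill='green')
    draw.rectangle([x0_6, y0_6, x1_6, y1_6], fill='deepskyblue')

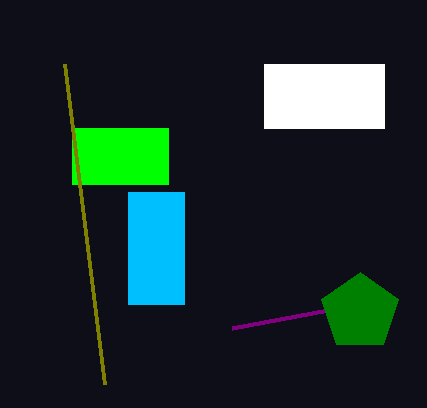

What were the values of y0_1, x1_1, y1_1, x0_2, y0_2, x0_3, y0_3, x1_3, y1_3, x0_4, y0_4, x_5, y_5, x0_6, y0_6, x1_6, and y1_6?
y0_1 = 64; x1_1 = 384; y1_1 = 128; x0_2 = 232; y0_2 = 328; x0_3 = 72; y0_3 = 128; x1_3 = 168; y1_3 = 184; x0_4 = 64; y0_4 = 64; x_5 = 360; y_5 = 312; x0_6 = 128; y0_6 = 192; x1_6 = 184; y1_6 = 304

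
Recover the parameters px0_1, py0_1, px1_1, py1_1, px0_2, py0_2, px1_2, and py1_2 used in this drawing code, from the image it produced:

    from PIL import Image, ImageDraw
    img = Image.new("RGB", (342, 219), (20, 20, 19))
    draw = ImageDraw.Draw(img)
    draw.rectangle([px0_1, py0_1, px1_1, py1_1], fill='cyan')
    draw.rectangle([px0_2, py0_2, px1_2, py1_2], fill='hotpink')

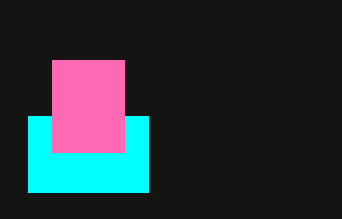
px0_1 = 28; py0_1 = 116; px1_1 = 148; py1_1 = 192; px0_2 = 52; py0_2 = 60; px1_2 = 124; py1_2 = 152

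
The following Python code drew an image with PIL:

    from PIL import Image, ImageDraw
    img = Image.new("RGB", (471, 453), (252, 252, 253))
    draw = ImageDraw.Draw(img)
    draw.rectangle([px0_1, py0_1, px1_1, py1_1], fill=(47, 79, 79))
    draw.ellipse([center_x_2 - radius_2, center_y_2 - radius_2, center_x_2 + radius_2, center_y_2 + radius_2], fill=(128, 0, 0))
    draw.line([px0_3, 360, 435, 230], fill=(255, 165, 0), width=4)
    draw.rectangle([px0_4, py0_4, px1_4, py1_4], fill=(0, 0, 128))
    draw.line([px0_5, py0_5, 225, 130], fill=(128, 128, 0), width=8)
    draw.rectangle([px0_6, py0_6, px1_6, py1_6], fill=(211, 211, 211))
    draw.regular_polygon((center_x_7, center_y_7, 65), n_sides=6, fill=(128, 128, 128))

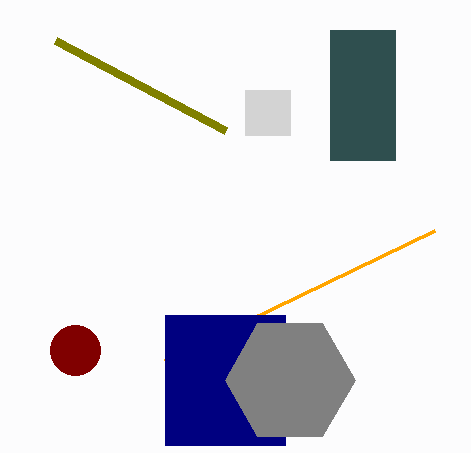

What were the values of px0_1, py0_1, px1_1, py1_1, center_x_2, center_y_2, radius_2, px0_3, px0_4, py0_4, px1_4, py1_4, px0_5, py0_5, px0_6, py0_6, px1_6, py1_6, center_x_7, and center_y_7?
px0_1 = 330, py0_1 = 30, px1_1 = 395, py1_1 = 160, center_x_2 = 75, center_y_2 = 350, radius_2 = 25, px0_3 = 165, px0_4 = 165, py0_4 = 315, px1_4 = 285, py1_4 = 445, px0_5 = 55, py0_5 = 40, px0_6 = 245, py0_6 = 90, px1_6 = 290, py1_6 = 135, center_x_7 = 290, center_y_7 = 380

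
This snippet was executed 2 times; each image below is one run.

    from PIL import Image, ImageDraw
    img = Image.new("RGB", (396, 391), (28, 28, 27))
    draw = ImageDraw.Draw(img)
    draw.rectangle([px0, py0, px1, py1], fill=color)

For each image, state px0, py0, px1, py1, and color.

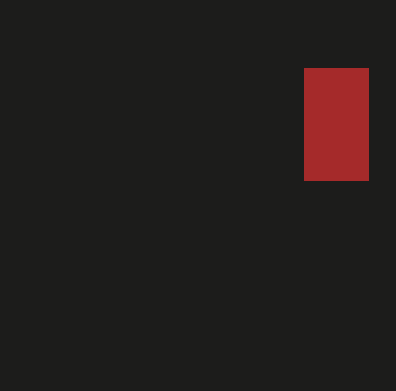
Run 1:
px0 = 304, py0 = 68, px1 = 368, py1 = 180, color = 'brown'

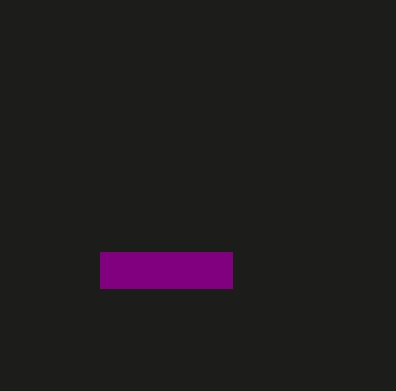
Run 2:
px0 = 100; py0 = 252; px1 = 232; py1 = 288; color = 'purple'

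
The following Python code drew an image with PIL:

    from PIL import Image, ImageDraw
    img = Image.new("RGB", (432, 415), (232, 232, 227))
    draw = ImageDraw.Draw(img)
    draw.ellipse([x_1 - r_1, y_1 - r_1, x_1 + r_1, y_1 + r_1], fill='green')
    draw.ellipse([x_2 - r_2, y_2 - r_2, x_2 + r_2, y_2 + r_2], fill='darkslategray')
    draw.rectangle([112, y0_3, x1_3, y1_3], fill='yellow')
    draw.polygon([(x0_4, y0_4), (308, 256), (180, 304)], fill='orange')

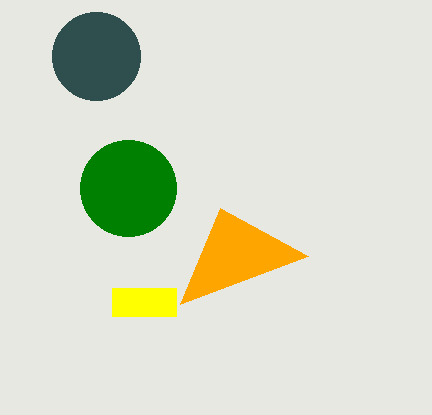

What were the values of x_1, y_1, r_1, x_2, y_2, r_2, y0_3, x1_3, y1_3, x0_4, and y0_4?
x_1 = 128; y_1 = 188; r_1 = 48; x_2 = 96; y_2 = 56; r_2 = 44; y0_3 = 288; x1_3 = 176; y1_3 = 316; x0_4 = 220; y0_4 = 208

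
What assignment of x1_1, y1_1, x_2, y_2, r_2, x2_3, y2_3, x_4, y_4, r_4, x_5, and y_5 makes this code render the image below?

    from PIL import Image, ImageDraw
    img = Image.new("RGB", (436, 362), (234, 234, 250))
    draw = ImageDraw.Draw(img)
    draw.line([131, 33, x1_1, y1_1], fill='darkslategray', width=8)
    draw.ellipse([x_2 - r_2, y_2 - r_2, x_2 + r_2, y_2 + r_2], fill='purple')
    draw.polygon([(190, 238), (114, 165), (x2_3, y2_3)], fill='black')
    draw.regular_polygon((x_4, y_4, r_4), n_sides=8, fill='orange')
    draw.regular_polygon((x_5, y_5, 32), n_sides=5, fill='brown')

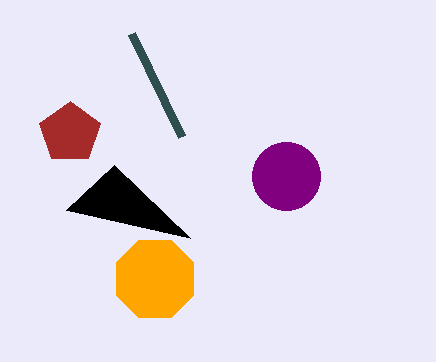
x1_1 = 181
y1_1 = 136
x_2 = 286
y_2 = 176
r_2 = 34
x2_3 = 66
y2_3 = 210
x_4 = 155
y_4 = 279
r_4 = 42
x_5 = 70
y_5 = 133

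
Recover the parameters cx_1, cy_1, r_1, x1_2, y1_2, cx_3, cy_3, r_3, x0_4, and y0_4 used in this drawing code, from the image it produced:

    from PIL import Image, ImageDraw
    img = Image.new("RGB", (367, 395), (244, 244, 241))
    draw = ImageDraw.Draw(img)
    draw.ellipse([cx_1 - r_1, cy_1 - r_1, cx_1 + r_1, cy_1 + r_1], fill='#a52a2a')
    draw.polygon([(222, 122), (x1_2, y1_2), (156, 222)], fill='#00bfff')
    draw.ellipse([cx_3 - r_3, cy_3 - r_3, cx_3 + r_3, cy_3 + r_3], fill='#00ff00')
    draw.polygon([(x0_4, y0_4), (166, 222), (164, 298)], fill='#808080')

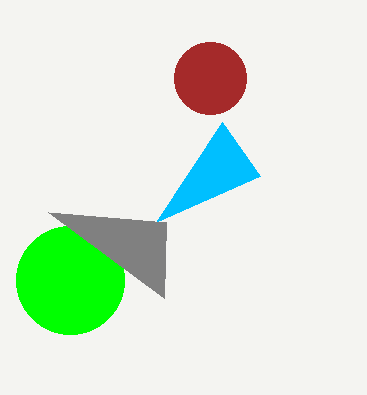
cx_1 = 210
cy_1 = 78
r_1 = 36
x1_2 = 260
y1_2 = 176
cx_3 = 70
cy_3 = 280
r_3 = 54
x0_4 = 48
y0_4 = 212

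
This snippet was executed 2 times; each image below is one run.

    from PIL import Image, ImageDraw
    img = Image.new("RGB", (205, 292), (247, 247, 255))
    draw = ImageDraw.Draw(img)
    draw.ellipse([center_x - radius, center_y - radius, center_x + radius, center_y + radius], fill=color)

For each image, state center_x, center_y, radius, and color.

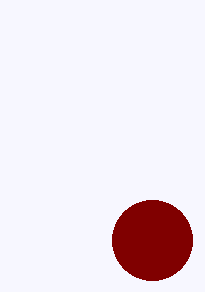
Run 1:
center_x = 152; center_y = 240; radius = 40; color = 'maroon'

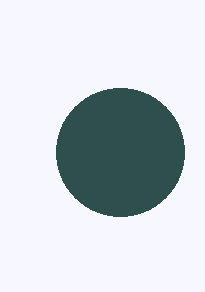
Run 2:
center_x = 120; center_y = 152; radius = 64; color = 'darkslategray'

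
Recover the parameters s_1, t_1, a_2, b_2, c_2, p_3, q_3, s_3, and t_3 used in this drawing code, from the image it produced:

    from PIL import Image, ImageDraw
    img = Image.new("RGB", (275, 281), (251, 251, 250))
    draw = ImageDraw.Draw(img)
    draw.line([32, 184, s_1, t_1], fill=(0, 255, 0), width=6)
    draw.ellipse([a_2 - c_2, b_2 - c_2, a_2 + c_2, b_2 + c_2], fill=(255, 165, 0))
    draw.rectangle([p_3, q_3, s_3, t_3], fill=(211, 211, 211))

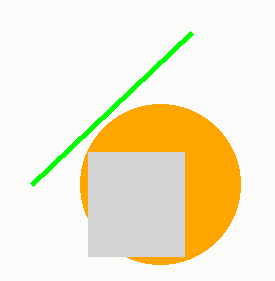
s_1 = 192
t_1 = 32
a_2 = 160
b_2 = 184
c_2 = 80
p_3 = 88
q_3 = 152
s_3 = 184
t_3 = 256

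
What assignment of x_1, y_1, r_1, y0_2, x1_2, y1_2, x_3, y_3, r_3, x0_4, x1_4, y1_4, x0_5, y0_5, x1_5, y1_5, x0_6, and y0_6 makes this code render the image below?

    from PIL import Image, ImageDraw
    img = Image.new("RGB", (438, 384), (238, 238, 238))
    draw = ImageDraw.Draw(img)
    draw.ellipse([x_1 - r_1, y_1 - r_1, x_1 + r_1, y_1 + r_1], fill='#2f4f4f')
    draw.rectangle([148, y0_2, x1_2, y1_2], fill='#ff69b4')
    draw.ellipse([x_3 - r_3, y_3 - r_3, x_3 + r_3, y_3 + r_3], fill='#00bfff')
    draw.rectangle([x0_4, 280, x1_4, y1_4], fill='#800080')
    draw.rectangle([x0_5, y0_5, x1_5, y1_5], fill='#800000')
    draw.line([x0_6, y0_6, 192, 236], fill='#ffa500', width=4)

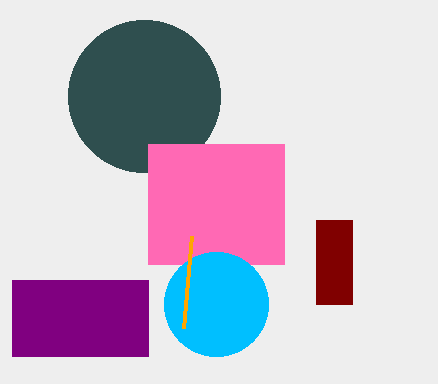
x_1 = 144
y_1 = 96
r_1 = 76
y0_2 = 144
x1_2 = 284
y1_2 = 264
x_3 = 216
y_3 = 304
r_3 = 52
x0_4 = 12
x1_4 = 148
y1_4 = 356
x0_5 = 316
y0_5 = 220
x1_5 = 352
y1_5 = 304
x0_6 = 184
y0_6 = 328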